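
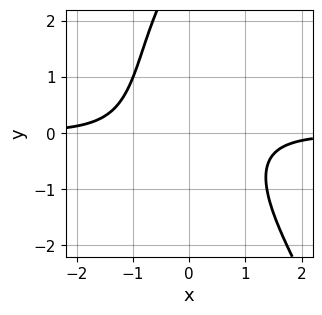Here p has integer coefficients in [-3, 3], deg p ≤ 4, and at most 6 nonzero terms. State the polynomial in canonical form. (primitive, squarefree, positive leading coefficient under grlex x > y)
(a) Degree: no degree-3 curve has this shape, so deg p = 4.
(b) Against the integer gridlines: no y-intercept at any integer in the box; the curve avoids every integer x-axis point in the box.
(c) Putting this together gives p.

2*x^3*y + x^2*y^2 + x*y^2 + 2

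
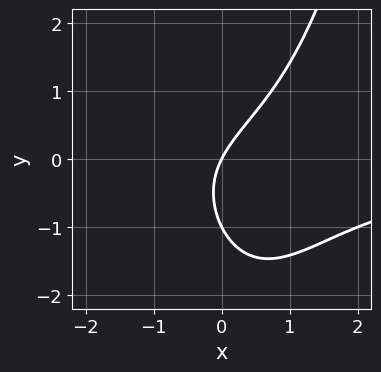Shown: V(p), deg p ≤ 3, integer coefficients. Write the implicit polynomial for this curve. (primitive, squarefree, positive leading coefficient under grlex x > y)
x^2*y - y^2 + 2*x - y

(a) deg p = 3.
(b) Checking where it meets the axes: it meets the x-axis at x = 0 (among the integer gridlines); the y-axis gridline crossings are at y ∈ {-1, 0}.
(c) Together with the visible shape, these determine p as stated.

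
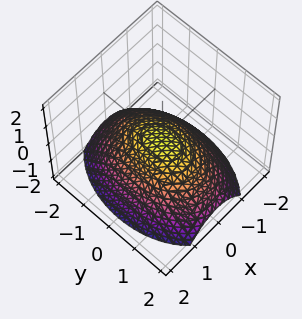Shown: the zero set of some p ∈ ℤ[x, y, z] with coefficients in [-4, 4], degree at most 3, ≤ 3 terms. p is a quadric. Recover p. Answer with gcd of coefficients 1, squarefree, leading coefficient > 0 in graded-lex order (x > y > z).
Degree: a paraboloid; a quadric, so deg p = 2.
Symmetries: mirror symmetry y ↦ −y ⇒ only even powers of y; it's symmetric under x → −x, forcing even powers of x.
From the axis intercepts and sections: one y-axis crossing is at y = 0; it crosses the x-axis at the gridline x = 0.
The integer polynomial consistent with all of this is the stated p.

2*x^2 + y^2 + 3*z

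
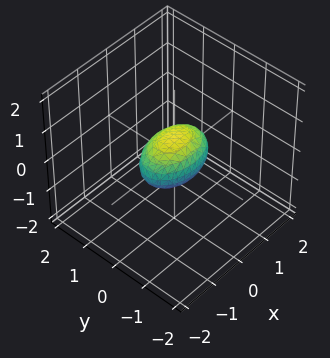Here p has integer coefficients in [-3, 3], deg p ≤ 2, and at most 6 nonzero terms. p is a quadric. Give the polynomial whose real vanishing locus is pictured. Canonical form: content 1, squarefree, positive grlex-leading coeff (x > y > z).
x^2 + 2*y^2 + 2*z^2 - 1

Degree: bounded and convex; a quadric, so deg p = 2.
Symmetries: it's symmetric under x → −x, forcing even powers of x; mirror symmetry z ↦ −z ⇒ only even powers of z; it's symmetric under y → −y, forcing even powers of y.
From the axis intercepts and sections: among the integer gridlines, it crosses the x-axis at x ∈ {-1, 1}.
Putting this together gives p.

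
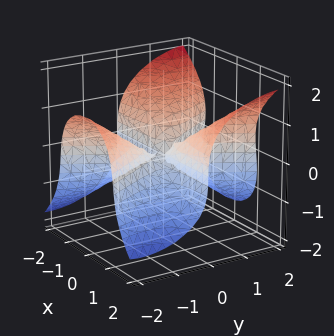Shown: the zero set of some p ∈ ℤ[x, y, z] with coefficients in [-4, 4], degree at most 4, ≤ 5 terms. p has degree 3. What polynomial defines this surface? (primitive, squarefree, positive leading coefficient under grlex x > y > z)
1. deg p = 3. No degree-2 surface has this shape.
2. Reading off the gridlines: one y-axis crossing is at y = 0; every point of the x-axis in the box is on the surface.
3. Solving for integer coefficients yields p as stated.

3*x^2*y - y^3 - 3*z^3 + y*z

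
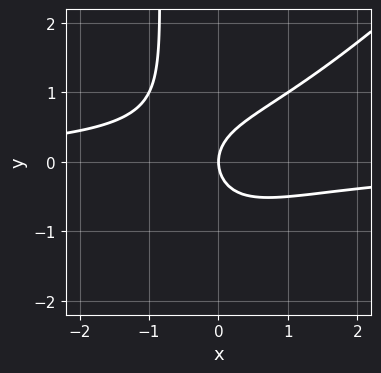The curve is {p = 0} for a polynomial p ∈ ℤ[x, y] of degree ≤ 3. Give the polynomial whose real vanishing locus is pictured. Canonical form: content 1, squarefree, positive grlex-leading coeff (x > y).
Degree: the shape is more complex than any degree-2 curve, so deg p = 3.
Against the integer gridlines: it crosses the x-axis at the gridline x = 0; it meets the y-axis at y = 0 (among the integer gridlines).
Assembling these constraints gives the stated polynomial.

x^2*y - x*y^2 - y^2 + x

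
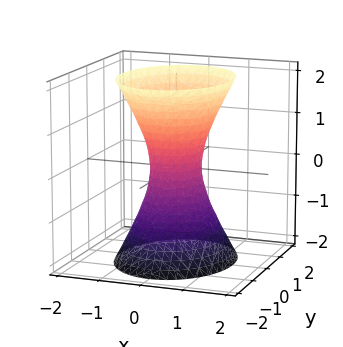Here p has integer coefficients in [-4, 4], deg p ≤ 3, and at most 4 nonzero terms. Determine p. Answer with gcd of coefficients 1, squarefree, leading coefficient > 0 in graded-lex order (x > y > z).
Degree: one connected sheet with a waist; a quadric, so deg p = 2.
Symmetries: mirror symmetry x ↦ −x ⇒ only even powers of x; mirror symmetry y ↦ −y ⇒ only even powers of y; the z ↦ −z reflection is a symmetry, so z appears only in even powers.
Reading off the gridlines: it misses every integer gridline on the z-axis.
Assembling these constraints gives the stated polynomial.

3*x^2 + 2*y^2 - z^2 - 1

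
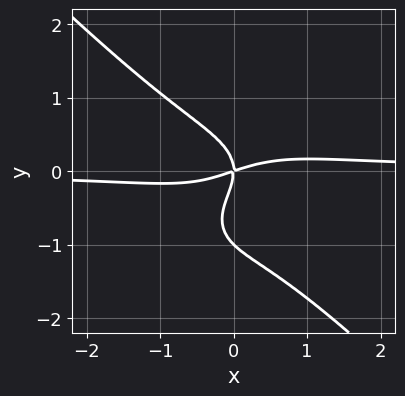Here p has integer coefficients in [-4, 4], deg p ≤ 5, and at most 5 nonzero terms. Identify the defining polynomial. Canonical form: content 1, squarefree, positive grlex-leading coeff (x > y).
3*x^3*y + 3*y^4 + 3*y^3 - x^2 + 3*x*y

(a) deg p = 4. A generic line meets the curve in up to 4 points.
(b) From the axis intercepts and sections: one x-axis crossing is at x = 0; the y-axis gridline crossings are at y ∈ {-1, 0}.
(c) Assembling these constraints gives the stated polynomial.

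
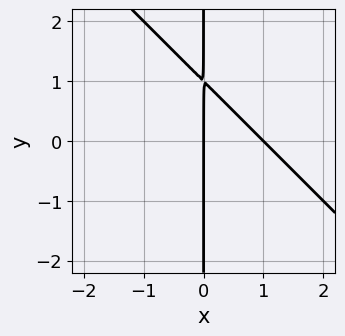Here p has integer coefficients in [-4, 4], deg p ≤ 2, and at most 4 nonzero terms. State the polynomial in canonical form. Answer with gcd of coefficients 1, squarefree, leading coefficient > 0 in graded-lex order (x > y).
1. Degree: the shape is more complex than any degree-1 curve, so deg p = 2.
2. Against the integer gridlines: every point of the y-axis in the box is on the curve; among the integer gridlines, it crosses the x-axis at x ∈ {0, 1}.
3. The integer polynomial consistent with all of this is the stated p.

x^2 + x*y - x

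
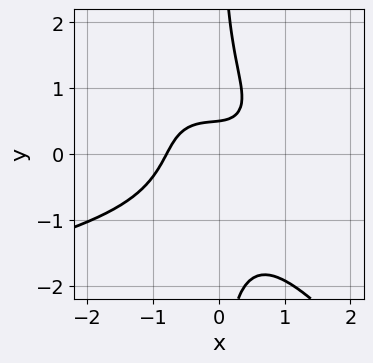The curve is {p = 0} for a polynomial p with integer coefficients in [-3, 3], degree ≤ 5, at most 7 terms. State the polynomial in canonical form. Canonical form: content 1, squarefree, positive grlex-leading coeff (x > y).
1. The degree is 4 — a generic line meets the curve in up to 4 points.
2. Matching integer coefficients to the picture gives p.

2*x^2*y^2 + 2*x*y^3 + 2*x^3 - 2*y + 1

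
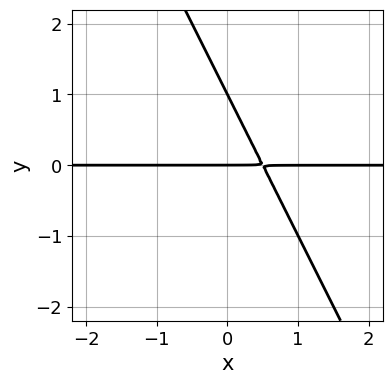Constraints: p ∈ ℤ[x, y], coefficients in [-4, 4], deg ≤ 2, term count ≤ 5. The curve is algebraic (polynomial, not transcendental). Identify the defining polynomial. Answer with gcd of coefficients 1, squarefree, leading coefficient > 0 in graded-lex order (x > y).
1. Degree: no degree-1 curve has this shape, so deg p = 2.
2. Checking where it meets the axes: every point of the x-axis in the box is on the curve; among the integer gridlines, it crosses the y-axis at y ∈ {0, 1}.
3. Assembling these constraints gives the stated polynomial.

2*x*y + y^2 - y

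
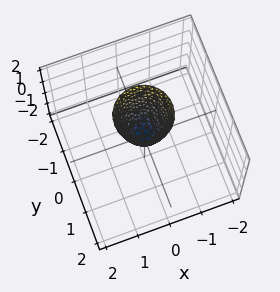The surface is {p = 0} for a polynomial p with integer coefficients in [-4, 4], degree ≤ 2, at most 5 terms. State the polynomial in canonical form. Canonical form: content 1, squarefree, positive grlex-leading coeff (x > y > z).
3*x^2 + 3*y^2 - z

deg p = 2.
By symmetry, the surface is invariant under rotation about z: p = q(x² + y², z).
From the visible intercepts: a circular section at z = 1 has radius between 0 and 1; one y-axis crossing is at y = 0; it meets the z-axis at z = 0 (among the integer gridlines).
Assembling these constraints gives the stated polynomial.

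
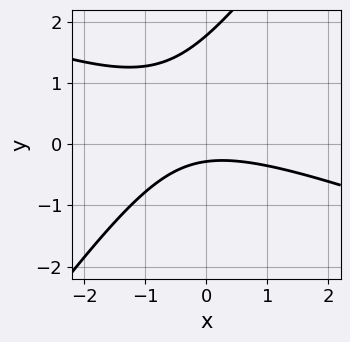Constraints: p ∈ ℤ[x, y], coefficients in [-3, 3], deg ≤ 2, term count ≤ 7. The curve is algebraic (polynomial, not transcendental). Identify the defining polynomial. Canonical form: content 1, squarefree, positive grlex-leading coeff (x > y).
x^2 + 2*x*y - 2*y^2 + 3*y + 1

deg p = 2. A generic line meets the curve in up to 2 points.
Reading off the gridlines: it misses every integer gridline on the x-axis.
Putting this together gives p.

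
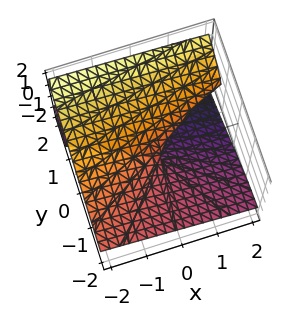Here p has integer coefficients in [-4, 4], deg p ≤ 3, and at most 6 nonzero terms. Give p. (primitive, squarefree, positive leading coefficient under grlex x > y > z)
(a) The degree is 3 — a generic line meets the surface in up to 3 points.
(b) Checking where it meets the axes: every point of the y-axis in the box is on the surface; it crosses the x-axis at the gridline x = 0.
(c) These observations pin down the coefficients.

2*z^3 - 3*y*z + x - z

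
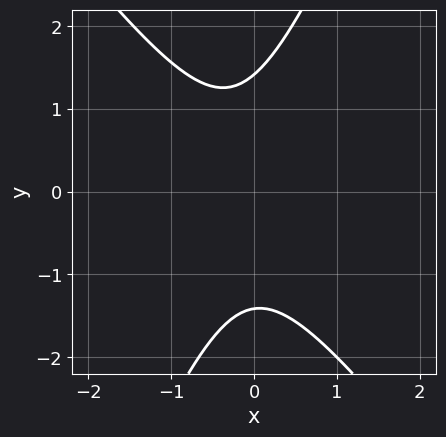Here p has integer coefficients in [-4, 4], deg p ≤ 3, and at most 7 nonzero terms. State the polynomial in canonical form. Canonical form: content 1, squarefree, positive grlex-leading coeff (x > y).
3*x^2 + x*y - y^2 + x + 2

1. The degree is 2 — no degree-1 curve has this shape.
2. From the visible intercepts: the curve avoids every integer x-axis point in the box.
3. Matching integer coefficients to the picture gives p.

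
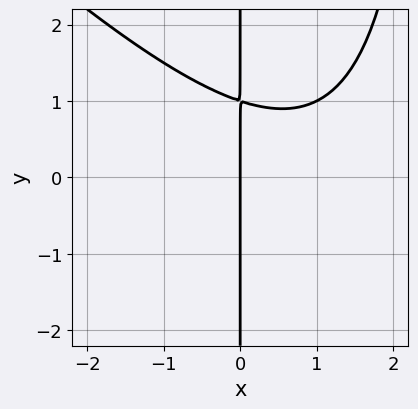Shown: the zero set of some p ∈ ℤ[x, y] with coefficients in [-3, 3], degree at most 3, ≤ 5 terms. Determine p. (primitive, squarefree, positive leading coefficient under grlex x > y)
x^3 + x^2*y - 2*x^2 - 3*x*y + 3*x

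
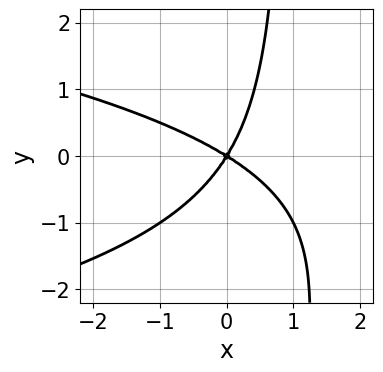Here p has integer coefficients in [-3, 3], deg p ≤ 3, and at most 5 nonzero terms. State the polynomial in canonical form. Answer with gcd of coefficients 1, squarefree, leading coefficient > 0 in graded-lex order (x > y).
1. Degree: a generic line meets the curve in up to 3 points, so deg p = 3.
2. Against the integer gridlines: one x-axis crossing is at x = 0; it crosses the y-axis at the gridline y = 0.
3. Assembling these constraints gives the stated polynomial.

x*y^2 + x^2 + x*y - y^2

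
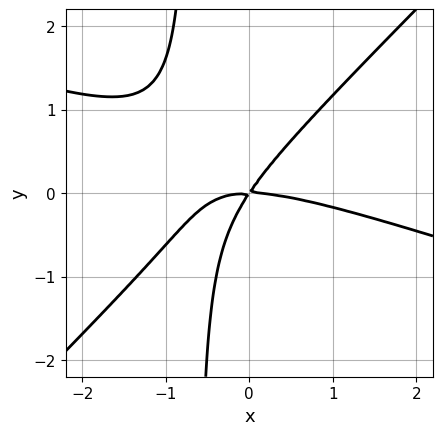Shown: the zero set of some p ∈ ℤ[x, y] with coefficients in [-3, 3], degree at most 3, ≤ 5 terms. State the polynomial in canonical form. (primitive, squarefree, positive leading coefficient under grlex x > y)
x^3 + 2*x^2*y - 3*x*y^2 + 3*x*y - 2*y^2

The degree is 3 — a generic line meets the curve in up to 3 points.
From the axis intercepts and sections: it crosses the y-axis at the gridline y = 0; one x-axis crossing is at x = 0.
Assembling these constraints gives the stated polynomial.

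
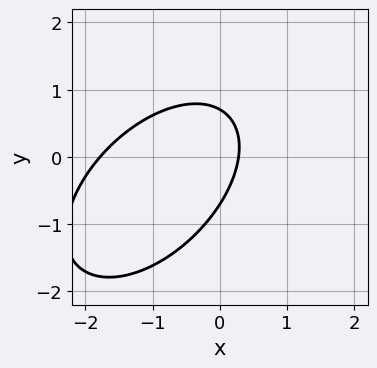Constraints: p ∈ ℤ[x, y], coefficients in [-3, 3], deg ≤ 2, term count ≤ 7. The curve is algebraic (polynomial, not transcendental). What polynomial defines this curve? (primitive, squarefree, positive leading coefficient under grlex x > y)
The degree is 2 — no degree-1 curve has this shape.
Putting this together gives p.

2*x^2 - 2*x*y + 2*y^2 + 3*x - 1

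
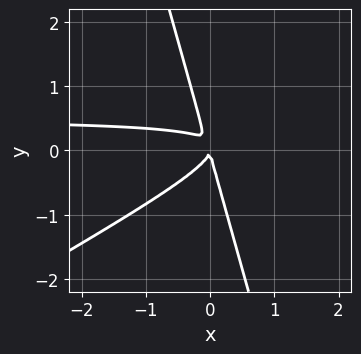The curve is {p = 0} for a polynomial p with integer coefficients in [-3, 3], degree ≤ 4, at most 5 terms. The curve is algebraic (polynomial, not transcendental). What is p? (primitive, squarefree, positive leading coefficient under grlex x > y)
(a) The degree is 3 — no degree-2 curve has this shape.
(b) Reading off the gridlines: one y-axis crossing is at y = 0; it crosses the x-axis at the gridline x = 0.
(c) Fitting integer coefficients to these (and the overall shape) gives p.

2*x^2*y - 3*x*y^2 - y^3 - x^2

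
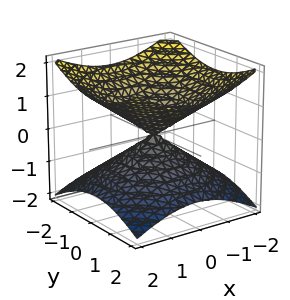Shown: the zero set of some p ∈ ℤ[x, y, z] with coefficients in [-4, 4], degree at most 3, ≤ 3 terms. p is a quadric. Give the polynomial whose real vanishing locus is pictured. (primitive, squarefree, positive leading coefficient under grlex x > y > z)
x^2 + y^2 - 2*z^2

The degree is 2 — a double cone through the origin; a quadric.
Symmetries: it's symmetric under z → −z, forcing even powers of z; rotational symmetry about the z-axis ⇒ p depends on x, y only through x² + y².
From the visible intercepts: one x-axis crossing is at x = 0; a circular section at z = -1 has radius between 1 and 2; it meets the y-axis at y = 0 (among the integer gridlines).
These observations pin down the coefficients.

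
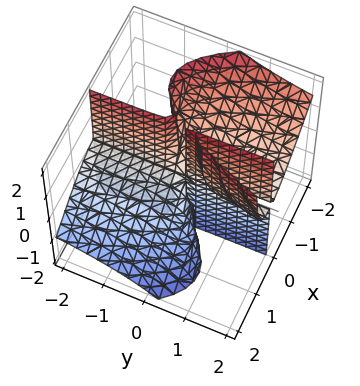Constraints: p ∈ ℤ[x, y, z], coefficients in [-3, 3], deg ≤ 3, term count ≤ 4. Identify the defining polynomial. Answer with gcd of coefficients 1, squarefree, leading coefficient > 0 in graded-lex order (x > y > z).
3*x^3 + 3*x^2*z - 2*x*y*z

1. The picture has 2 separate pieces. They look like related sheets of one shape, so recover p as a whole.
2. deg p = 3. The shape is more complex than any degree-2 surface.
3. Observable constraints: it crosses the x-axis at the gridline x = 0; every point of the y-axis in the box is on the surface; the visible z-axis segment lies entirely on the surface.
4. Assembling these constraints gives the stated polynomial.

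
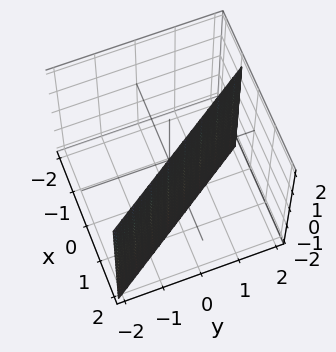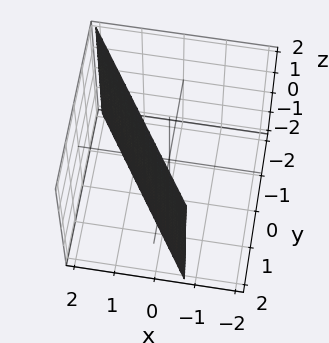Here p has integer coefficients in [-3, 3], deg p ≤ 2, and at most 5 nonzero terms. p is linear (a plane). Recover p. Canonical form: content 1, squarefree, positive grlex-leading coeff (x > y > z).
3*x + 2*y - 2

The degree is 1 — every cross-section is a straight line — this is a plane.
Observable constraints: the surface avoids every integer z-axis point in the box; it meets the y-axis at y = 1 (among the integer gridlines).
Assembling these constraints gives the stated polynomial.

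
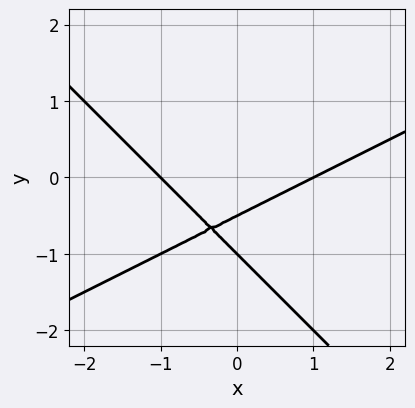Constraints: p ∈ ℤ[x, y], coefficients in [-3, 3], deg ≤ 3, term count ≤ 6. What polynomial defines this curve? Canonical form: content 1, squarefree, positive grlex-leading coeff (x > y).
1. deg p = 2. A generic line meets the curve in up to 2 points.
2. From the axis intercepts and sections: it meets the y-axis at y = -1 (among the integer gridlines); the x-axis gridline crossings are at x ∈ {-1, 1}.
3. Assembling these constraints gives the stated polynomial.

x^2 - x*y - 2*y^2 - 3*y - 1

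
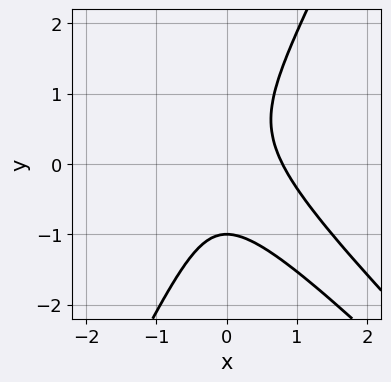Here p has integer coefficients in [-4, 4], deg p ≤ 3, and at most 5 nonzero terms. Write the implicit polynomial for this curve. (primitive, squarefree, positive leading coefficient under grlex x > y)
1. Degree: a generic line meets the curve in up to 3 points, so deg p = 3.
2. Observable constraints: one y-axis crossing is at y = -1.
3. Solving for integer coefficients yields p as stated.

2*x^3 + 3*x^2*y - y^3 - 1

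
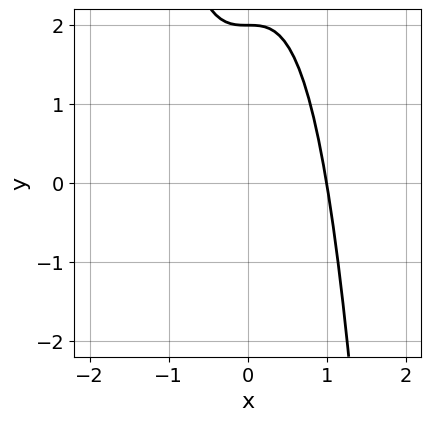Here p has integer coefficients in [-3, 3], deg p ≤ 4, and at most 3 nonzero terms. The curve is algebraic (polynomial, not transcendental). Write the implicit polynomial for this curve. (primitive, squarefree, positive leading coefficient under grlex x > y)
2*x^3 + y - 2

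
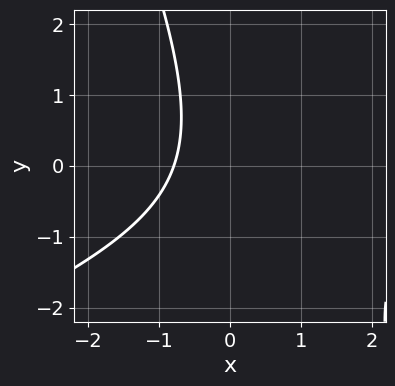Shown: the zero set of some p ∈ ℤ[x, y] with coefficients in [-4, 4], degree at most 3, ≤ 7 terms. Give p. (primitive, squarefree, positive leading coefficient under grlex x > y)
x^2 - 2*x*y - y^2 - 3*x - 3

(a) Degree: a generic line meets the curve in up to 2 points, so deg p = 2.
(b) Checking where it meets the axes: it misses every integer gridline on the y-axis.
(c) Putting this together gives p.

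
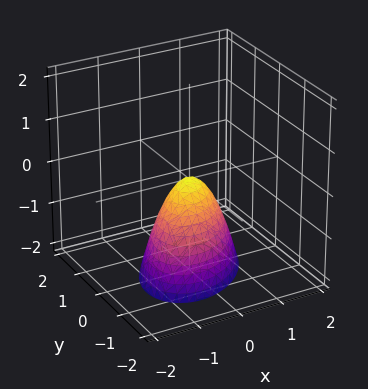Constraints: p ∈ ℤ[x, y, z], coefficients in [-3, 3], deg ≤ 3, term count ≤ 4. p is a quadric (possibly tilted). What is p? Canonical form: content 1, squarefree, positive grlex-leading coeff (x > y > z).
First, the degree is 2 — the shape is more complex than any degree-1 surface.
Then, observable constraints: one x-axis crossing is at x = 0; it crosses the y-axis at the gridline y = 0; one z-axis crossing is at z = 0.
Finally, fitting integer coefficients to these (and the overall shape) gives p.

3*x^2 - 2*x*y + 3*y^2 + 2*z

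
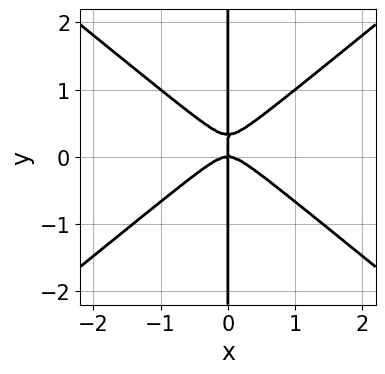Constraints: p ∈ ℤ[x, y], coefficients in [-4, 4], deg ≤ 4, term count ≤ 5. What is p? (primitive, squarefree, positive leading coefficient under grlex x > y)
The degree is 3 — the shape is more complex than any degree-2 curve.
Checking where it meets the axes: every point of the y-axis in the box is on the curve; one x-axis crossing is at x = 0.
Solving for integer coefficients yields p as stated.

2*x^3 - 3*x*y^2 + x*y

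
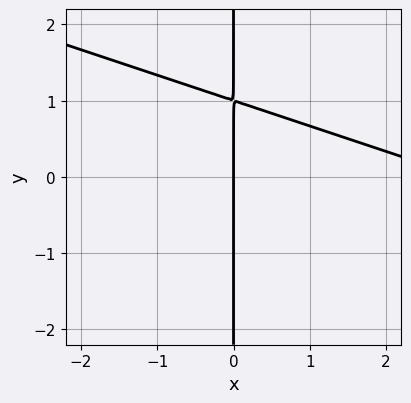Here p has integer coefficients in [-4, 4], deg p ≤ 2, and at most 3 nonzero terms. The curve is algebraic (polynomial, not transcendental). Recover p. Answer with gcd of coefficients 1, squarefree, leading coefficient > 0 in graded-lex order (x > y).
deg p = 2. No degree-1 curve has this shape.
Reading off the gridlines: every point of the y-axis in the box is on the curve; it crosses the x-axis at the gridline x = 0.
Fitting integer coefficients to these (and the overall shape) gives p.

x^2 + 3*x*y - 3*x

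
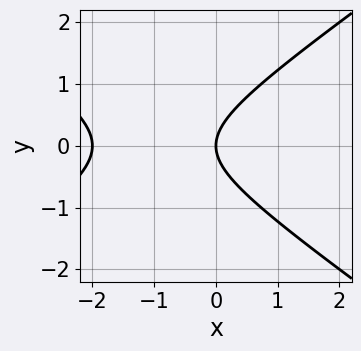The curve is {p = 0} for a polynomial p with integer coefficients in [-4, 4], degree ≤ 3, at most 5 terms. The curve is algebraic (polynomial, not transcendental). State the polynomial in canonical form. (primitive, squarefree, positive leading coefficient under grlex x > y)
x^2 - 2*y^2 + 2*x

Degree: a generic line meets the curve in up to 2 points, so deg p = 2.
Symmetries: mirror symmetry y ↦ −y ⇒ only even powers of y.
From the visible intercepts: one y-axis crossing is at y = 0; the x-axis gridline crossings are at x ∈ {-2, 0}.
Putting this together gives p.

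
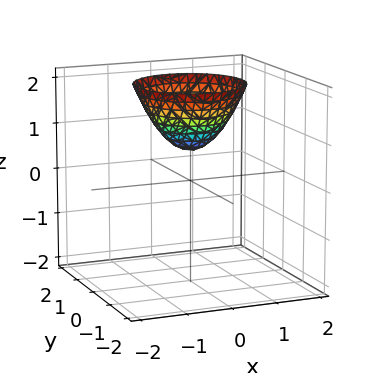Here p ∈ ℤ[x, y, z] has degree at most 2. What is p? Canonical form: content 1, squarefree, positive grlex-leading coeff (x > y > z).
(a) deg p = 2. The shape is more complex than any degree-1 surface.
(b) Symmetries: every cross-section ⟂ z is a circle, so x, y appear only via x² + y².
(c) From the axis intercepts and sections: the surface avoids every integer x-axis point in the box; it misses every integer gridline on the y-axis; a circular section at z = 1 has radius between 0 and 1.
(d) Assembling these constraints gives the stated polynomial.

3*x^2 + 3*y^2 - 3*z + 2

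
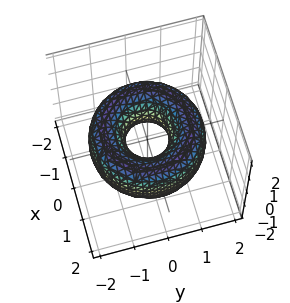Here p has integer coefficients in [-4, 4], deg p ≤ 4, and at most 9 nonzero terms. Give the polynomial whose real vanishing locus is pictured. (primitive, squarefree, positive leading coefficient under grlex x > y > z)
x^4 + 2*x^2*y^2 + y^4 - 3*x^2 - 3*y^2 + 2*z^2 + 1

(a) deg p = 4. A generic line meets the surface in up to 4 points.
(b) Symmetry: every cross-section ⟂ z is a circle, so x, y appear only via x² + y².
(c) Against the integer gridlines: a circular section at z = 0 has radius between 0 and 1; the surface avoids every integer z-axis point in the box.
(d) Assembling these constraints gives the stated polynomial.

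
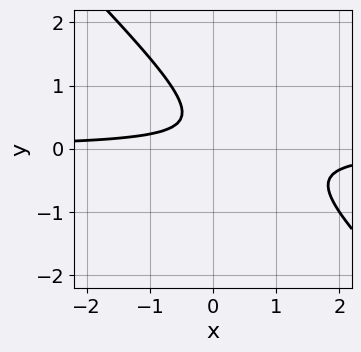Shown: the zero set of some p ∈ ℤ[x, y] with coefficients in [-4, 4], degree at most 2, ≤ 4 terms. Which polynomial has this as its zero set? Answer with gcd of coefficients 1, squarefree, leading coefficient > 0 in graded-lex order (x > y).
3*x*y + 3*y^2 - 2*y + 1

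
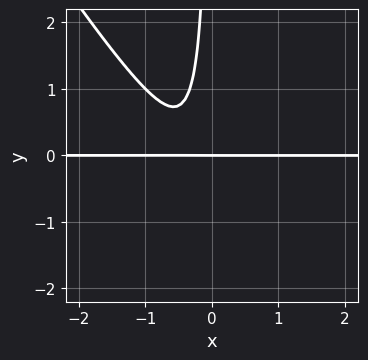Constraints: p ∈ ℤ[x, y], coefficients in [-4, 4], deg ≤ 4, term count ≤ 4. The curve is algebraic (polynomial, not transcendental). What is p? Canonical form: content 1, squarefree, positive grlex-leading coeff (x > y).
First, deg p = 3. No degree-2 curve has this shape.
Next, from the visible intercepts: the visible x-axis segment lies entirely on the curve; it meets the y-axis at y = 0 (among the integer gridlines).
Finally, the integer polynomial consistent with all of this is the stated p.

3*x^2*y + 2*x*y^2 + 2*x*y + y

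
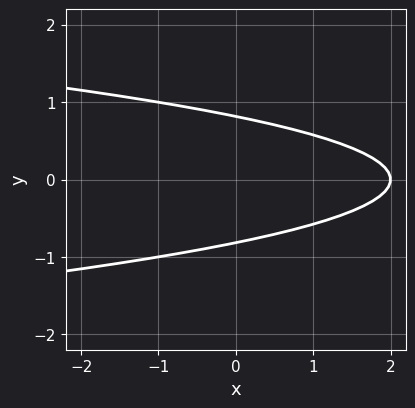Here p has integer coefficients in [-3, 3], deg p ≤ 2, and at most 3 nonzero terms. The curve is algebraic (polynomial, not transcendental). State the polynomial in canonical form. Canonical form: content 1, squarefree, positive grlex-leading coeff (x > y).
deg p = 2.
Symmetries: the y ↦ −y reflection is a symmetry, so y appears only in even powers.
From the visible intercepts: it crosses the x-axis at the gridline x = 2.
Assembling these constraints gives the stated polynomial.

3*y^2 + x - 2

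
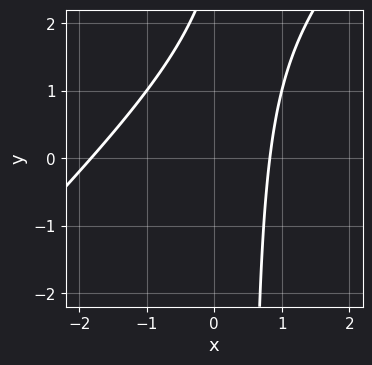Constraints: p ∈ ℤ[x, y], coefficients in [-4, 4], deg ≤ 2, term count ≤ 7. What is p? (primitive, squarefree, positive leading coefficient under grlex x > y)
2*x^2 - 2*x*y + 2*x + y - 3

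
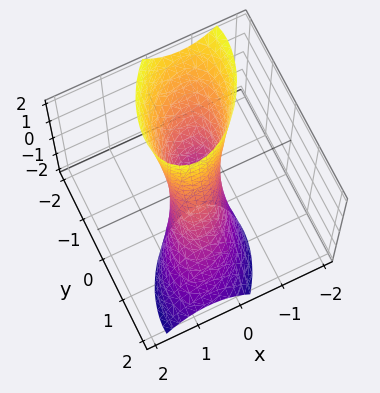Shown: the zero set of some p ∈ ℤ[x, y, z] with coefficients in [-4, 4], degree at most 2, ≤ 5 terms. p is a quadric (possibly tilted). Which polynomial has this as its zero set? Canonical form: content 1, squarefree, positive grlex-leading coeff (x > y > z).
3*x^2 - 2*x*y + 2*y^2 + 2*y*z - 1

First, degree: a generic line meets the surface in up to 2 points, so deg p = 2.
Next, from the axis intercepts and sections: the surface avoids every integer z-axis point in the box.
Finally, solving for integer coefficients yields p as stated.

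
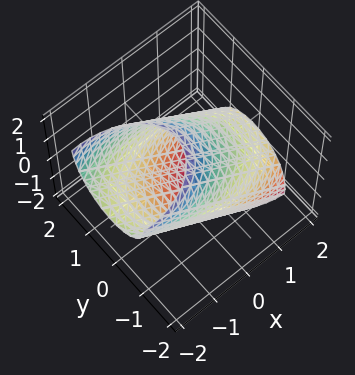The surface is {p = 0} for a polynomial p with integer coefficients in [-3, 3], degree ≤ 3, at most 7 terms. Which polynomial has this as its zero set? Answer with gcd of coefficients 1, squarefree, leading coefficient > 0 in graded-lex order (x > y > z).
x^2 + 2*x*z + 2*y^2 + z^2 - 3

1. The degree is 2 — no degree-1 surface has this shape.
2. Solving for integer coefficients yields p as stated.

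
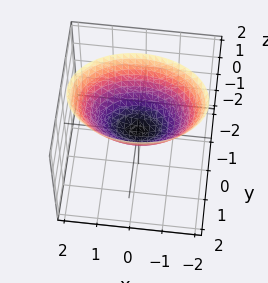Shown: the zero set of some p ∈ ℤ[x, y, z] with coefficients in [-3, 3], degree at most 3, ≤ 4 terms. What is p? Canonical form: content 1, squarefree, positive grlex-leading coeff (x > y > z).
(a) Degree: a single bowl opening along one axis; a quadric, so deg p = 2.
(b) Symmetries: mirror symmetry x ↦ −x ⇒ only even powers of x; the y ↦ −y reflection is a symmetry, so y appears only in even powers.
(c) Checking where it meets the axes: one y-axis crossing is at y = 0; it meets the x-axis at x = 0 (among the integer gridlines).
(d) The integer polynomial consistent with all of this is the stated p.

x^2 + 2*y^2 - 2*z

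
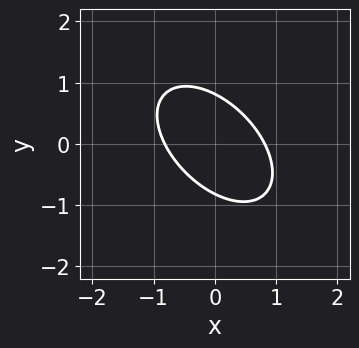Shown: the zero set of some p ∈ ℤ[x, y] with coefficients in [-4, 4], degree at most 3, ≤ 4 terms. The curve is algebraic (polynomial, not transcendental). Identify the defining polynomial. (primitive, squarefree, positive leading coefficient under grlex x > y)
3*x^2 + 3*x*y + 3*y^2 - 2

Degree: a generic line meets the curve in up to 2 points, so deg p = 2.
The integer polynomial consistent with all of this is the stated p.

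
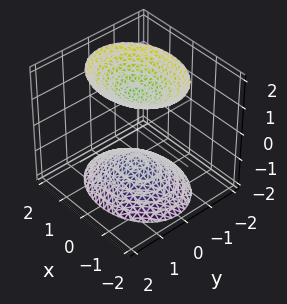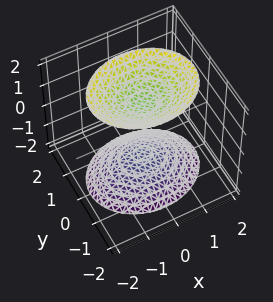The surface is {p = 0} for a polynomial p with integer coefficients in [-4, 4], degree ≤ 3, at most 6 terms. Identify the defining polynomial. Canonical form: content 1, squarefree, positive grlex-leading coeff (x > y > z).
2*x^2 + 3*y^2 - 2*z^2 + 3

1. The picture has 2 separate pieces.
2. Degree: two sheets facing apart; a quadric, so deg p = 2.
3. Symmetries: mirror symmetry z ↦ −z ⇒ only even powers of z; mirror symmetry x ↦ −x ⇒ only even powers of x; it's symmetric under y → −y, forcing even powers of y.
4. From the axis intercepts and sections: no y-intercept at any integer in the box; it misses every integer gridline on the x-axis.
5. Fitting integer coefficients to these (and the overall shape) gives p.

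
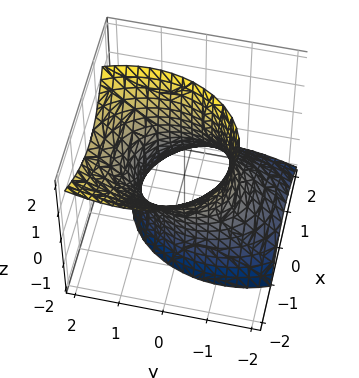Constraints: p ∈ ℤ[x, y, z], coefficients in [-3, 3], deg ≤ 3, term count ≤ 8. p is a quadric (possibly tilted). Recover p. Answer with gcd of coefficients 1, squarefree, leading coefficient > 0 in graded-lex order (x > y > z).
3*x^2 + 2*x*z + 2*y^2 - 2*y*z - z^2 - 3

1. The degree is 2 — no degree-1 surface has this shape.
2. Observable constraints: it misses every integer gridline on the z-axis; among the integer gridlines, it crosses the x-axis at x ∈ {-1, 1}.
3. The integer polynomial consistent with all of this is the stated p.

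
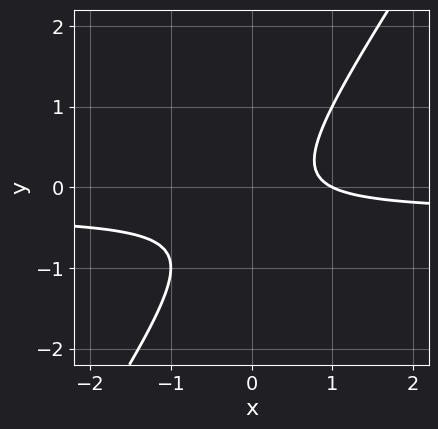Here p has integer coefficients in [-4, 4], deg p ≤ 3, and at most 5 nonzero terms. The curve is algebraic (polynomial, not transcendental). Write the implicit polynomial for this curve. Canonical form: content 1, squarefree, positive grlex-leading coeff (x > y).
(a) deg p = 2. A generic line meets the curve in up to 2 points.
(b) Reading off the gridlines: it crosses the x-axis at the gridline x = 1; no y-intercept at any integer in the box.
(c) The integer polynomial consistent with all of this is the stated p.

3*x*y - 2*y^2 + x - y - 1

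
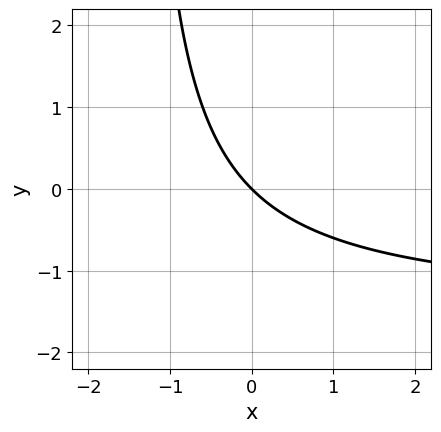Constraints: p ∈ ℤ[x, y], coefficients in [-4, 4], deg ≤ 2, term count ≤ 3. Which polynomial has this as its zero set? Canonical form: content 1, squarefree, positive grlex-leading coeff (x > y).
2*x*y + 3*x + 3*y

First, the degree is 2 — the shape is more complex than any degree-1 curve.
Then, from the visible intercepts: one y-axis crossing is at y = 0; it meets the x-axis at x = 0 (among the integer gridlines).
Finally, putting this together gives p.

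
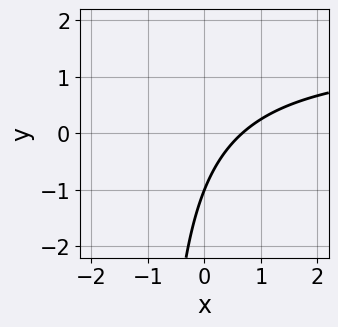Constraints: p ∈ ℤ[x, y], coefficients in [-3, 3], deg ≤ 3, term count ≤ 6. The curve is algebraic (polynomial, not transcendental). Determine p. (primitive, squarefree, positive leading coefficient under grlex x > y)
2*x*y - 3*x + 2*y + 2

First, degree: the shape is more complex than any degree-1 curve, so deg p = 2.
Then, from the axis intercepts and sections: it meets the y-axis at y = -1 (among the integer gridlines).
Finally, the integer polynomial consistent with all of this is the stated p.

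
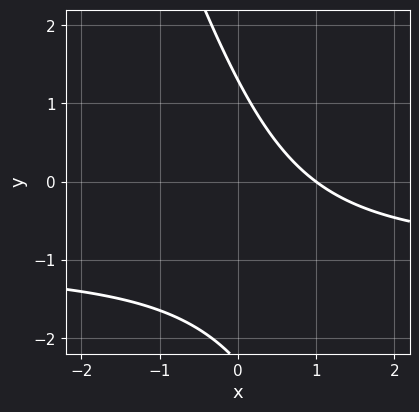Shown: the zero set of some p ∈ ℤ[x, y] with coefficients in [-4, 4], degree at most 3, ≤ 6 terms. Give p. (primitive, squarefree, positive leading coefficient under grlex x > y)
First, degree: a generic line meets the curve in up to 2 points, so deg p = 2.
Next, observable constraints: it crosses the x-axis at the gridline x = 1.
Finally, these observations pin down the coefficients.

3*x*y + y^2 + 3*x + y - 3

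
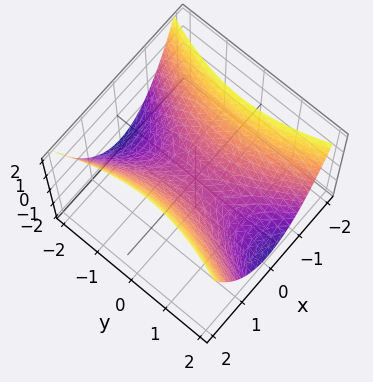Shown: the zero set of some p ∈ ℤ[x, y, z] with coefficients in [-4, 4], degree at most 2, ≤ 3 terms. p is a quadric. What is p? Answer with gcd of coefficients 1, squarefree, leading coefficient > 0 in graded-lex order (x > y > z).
(a) deg p = 2.
(b) Symmetries: it's symmetric under x → −x, forcing even powers of x; the y ↦ −y reflection is a symmetry, so y appears only in even powers.
(c) Reading off the gridlines: one x-axis crossing is at x = 0; it crosses the y-axis at the gridline y = 0.
(d) Matching integer coefficients to the picture gives p.

3*x^2 - y^2 - 3*z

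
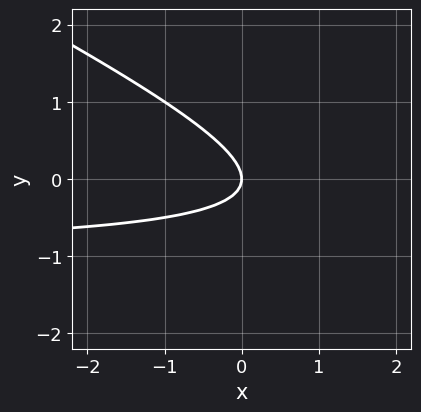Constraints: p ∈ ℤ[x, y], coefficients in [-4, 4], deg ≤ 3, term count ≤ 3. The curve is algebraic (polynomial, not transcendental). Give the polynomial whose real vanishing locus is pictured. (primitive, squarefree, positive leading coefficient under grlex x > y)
x*y + 2*y^2 + x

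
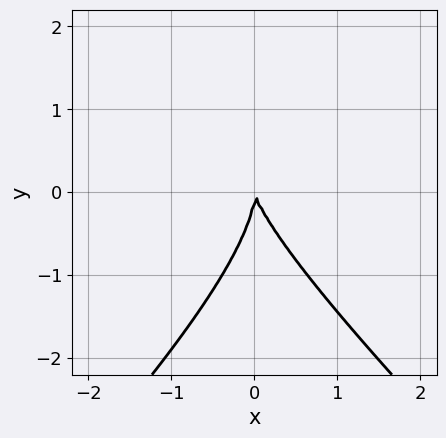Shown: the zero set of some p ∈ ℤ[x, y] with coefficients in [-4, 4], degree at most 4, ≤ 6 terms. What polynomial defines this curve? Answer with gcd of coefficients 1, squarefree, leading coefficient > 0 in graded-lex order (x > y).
Degree: the shape is more complex than any degree-2 curve, so deg p = 3.
Checking where it meets the axes: it meets the x-axis at x = 0 (among the integer gridlines); it meets the y-axis at y = 0 (among the integer gridlines).
Fitting integer coefficients to these (and the overall shape) gives p.

x^2*y - y^3 - 3*x^2 - x*y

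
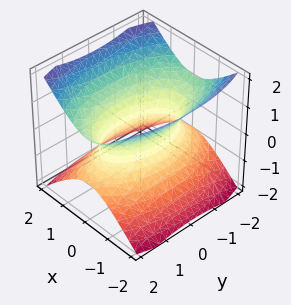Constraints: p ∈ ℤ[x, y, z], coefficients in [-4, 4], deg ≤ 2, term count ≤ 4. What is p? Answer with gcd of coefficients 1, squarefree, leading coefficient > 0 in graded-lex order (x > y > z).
3*x^2 + y^2 - 3*z^2 - 2

(a) Degree: an hourglass — one-sheet hyperboloid; a quadric, so deg p = 2.
(b) Symmetries: mirror symmetry z ↦ −z ⇒ only even powers of z; the x ↦ −x reflection is a symmetry, so x appears only in even powers; it's symmetric under y → −y, forcing even powers of y.
(c) From the visible intercepts: the surface avoids every integer z-axis point in the box.
(d) Solving for integer coefficients yields p as stated.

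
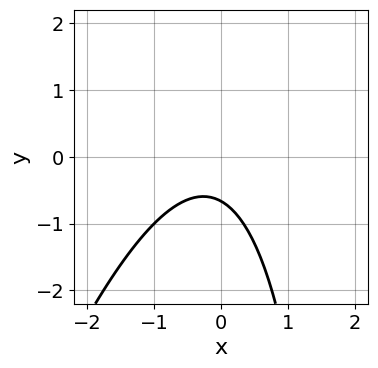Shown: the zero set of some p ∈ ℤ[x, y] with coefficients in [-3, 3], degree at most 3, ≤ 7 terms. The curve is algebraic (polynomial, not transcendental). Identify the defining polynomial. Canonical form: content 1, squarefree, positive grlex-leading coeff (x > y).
First, deg p = 2. The shape is more complex than any degree-1 curve.
Then, checking where it meets the axes: no x-intercept at any integer in the box.
Finally, these observations pin down the coefficients.

3*x^2 - x*y + x + 3*y + 2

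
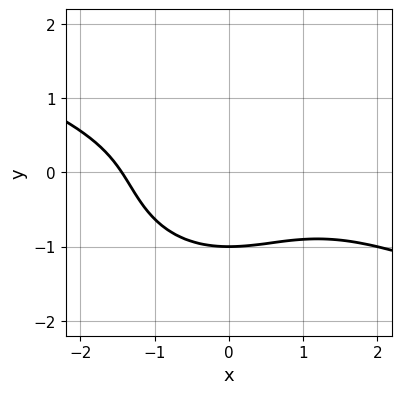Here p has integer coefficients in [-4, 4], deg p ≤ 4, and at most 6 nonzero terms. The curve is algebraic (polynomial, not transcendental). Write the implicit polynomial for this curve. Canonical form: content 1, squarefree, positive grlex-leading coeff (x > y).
1. Degree: the shape is more complex than any degree-2 curve, so deg p = 3.
2. From the visible intercepts: one y-axis crossing is at y = -1.
3. Putting this together gives p.

x^3 + 2*x^2*y + 3*y^3 + 3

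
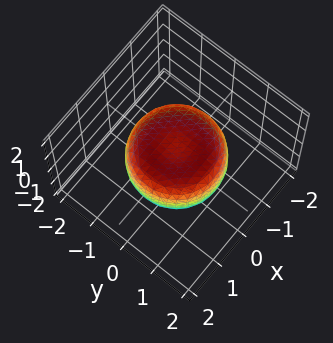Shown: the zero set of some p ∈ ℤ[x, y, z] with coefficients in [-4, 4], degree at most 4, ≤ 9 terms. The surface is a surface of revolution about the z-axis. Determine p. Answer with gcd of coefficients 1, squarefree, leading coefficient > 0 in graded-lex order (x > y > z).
2*x^4 + 4*x^2*y^2 + 2*y^4 - 2*x^2 - 2*y^2 + 3*z^2 - 2

(a) deg p = 4. The shape is more complex than any degree-3 surface.
(b) Symmetry: every cross-section ⟂ z is a circle, so x, y appear only via x² + y².
(c) Against the integer gridlines: a circular section at z = 0 has radius between 1 and 2.
(d) The integer polynomial consistent with all of this is the stated p.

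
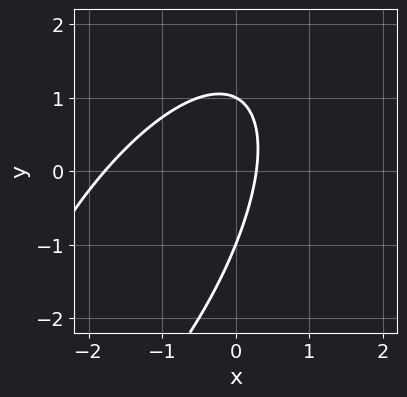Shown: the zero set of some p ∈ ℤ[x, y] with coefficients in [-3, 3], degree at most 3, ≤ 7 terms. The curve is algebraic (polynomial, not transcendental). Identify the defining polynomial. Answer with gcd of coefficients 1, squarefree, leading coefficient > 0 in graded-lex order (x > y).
2*x^2 - 2*x*y + y^2 + 3*x - 1

(a) Degree: a generic line meets the curve in up to 2 points, so deg p = 2.
(b) Checking where it meets the axes: among the integer gridlines, it crosses the y-axis at y ∈ {-1, 1}.
(c) The integer polynomial consistent with all of this is the stated p.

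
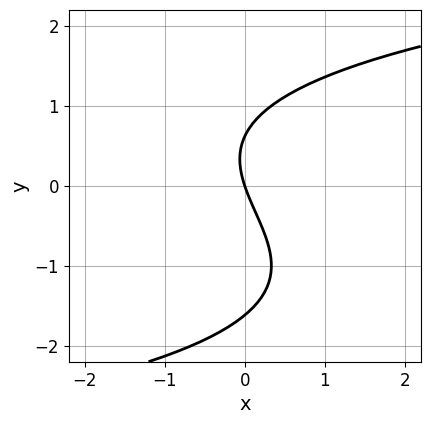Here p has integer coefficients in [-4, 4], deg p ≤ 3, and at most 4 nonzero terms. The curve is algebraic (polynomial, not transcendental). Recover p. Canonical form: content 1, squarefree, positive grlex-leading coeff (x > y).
(a) Degree: no degree-2 curve has this shape, so deg p = 3.
(b) From the visible intercepts: one y-axis crossing is at y = 0; one x-axis crossing is at x = 0.
(c) Together with the visible shape, these determine p as stated.

y^3 + y^2 - 3*x - y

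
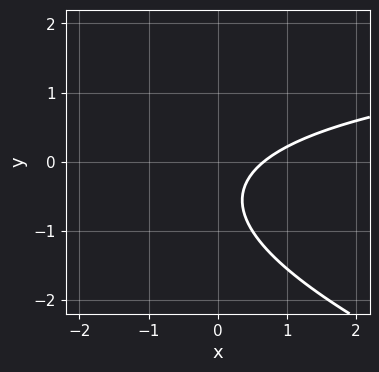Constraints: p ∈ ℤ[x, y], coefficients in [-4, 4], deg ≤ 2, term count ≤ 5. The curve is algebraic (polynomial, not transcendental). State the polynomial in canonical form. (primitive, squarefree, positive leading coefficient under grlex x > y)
x*y + 3*y^2 - 3*x + 3*y + 2

First, degree: the shape is more complex than any degree-1 curve, so deg p = 2.
Then, from the axis intercepts and sections: no y-intercept at any integer in the box.
Finally, putting this together gives p.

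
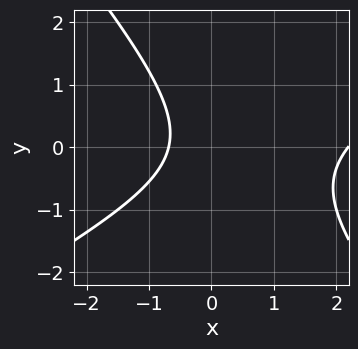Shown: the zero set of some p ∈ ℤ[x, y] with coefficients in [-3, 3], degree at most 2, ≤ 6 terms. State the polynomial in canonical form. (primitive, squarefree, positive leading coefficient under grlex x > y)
2*x^2 - 2*x*y - 3*y^2 - 3*x - 3

(a) deg p = 2. A generic line meets the curve in up to 2 points.
(b) Observable constraints: it misses every integer gridline on the y-axis.
(c) The integer polynomial consistent with all of this is the stated p.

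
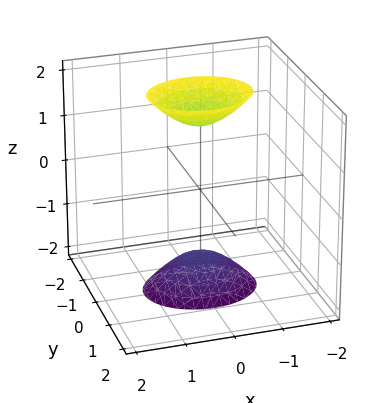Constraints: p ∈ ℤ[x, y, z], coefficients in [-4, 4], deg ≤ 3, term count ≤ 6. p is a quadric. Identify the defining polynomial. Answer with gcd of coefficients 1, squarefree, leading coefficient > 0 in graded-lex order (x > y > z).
2*x^2 + 3*y^2 - z^2 + 2

1. I count 2 distinct pieces. They look like related sheets of one shape, so recover p as a whole.
2. deg p = 2. Two sheets facing apart; a quadric.
3. Symmetries: the x ↦ −x reflection is a symmetry, so x appears only in even powers; it's symmetric under y → −y, forcing even powers of y; the z ↦ −z reflection is a symmetry, so z appears only in even powers.
4. Checking where it meets the axes: the surface avoids every integer y-axis point in the box; no x-intercept at any integer in the box.
5. Together with the visible shape, these determine p as stated.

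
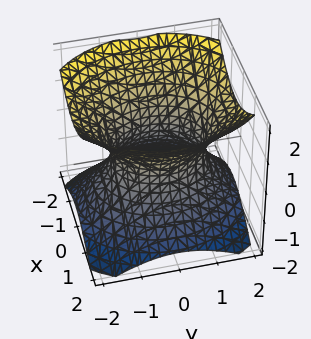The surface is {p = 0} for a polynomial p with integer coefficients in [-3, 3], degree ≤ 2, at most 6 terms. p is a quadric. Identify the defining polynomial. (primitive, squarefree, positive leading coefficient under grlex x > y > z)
3*x^2 + 2*y^2 - 3*z^2 - 3

The degree is 2 — one connected sheet with a waist; a quadric.
Symmetries: mirror symmetry y ↦ −y ⇒ only even powers of y; the z ↦ −z reflection is a symmetry, so z appears only in even powers; it's symmetric under x → −x, forcing even powers of x.
From the axis intercepts and sections: no z-intercept at any integer in the box; the x-axis gridline crossings are at x ∈ {-1, 1}.
Assembling these constraints gives the stated polynomial.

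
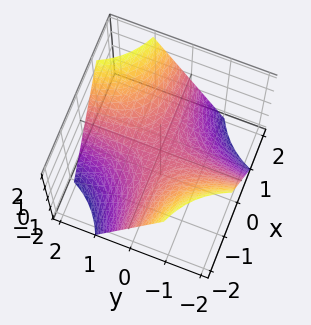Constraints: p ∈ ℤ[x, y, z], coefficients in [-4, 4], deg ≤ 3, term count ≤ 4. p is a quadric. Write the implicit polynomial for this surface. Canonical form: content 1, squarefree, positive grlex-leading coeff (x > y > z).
First, deg p = 2. A saddle surface; a quadric.
Then, from the visible intercepts: every point of the x-axis in the box is on the surface; every point of the y-axis in the box is on the surface; it meets the z-axis at z = 0 (among the integer gridlines).
Finally, these observations pin down the coefficients.

x*y - z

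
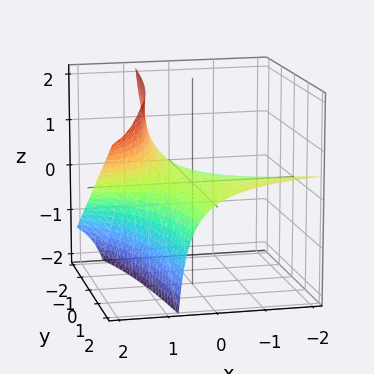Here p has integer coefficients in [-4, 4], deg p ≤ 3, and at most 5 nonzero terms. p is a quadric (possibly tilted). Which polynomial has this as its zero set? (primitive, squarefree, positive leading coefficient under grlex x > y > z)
(a) Degree: a generic line meets the surface in up to 2 points, so deg p = 2.
(b) Against the integer gridlines: it meets the z-axis at z = 0 (among the integer gridlines); the visible x-axis segment lies entirely on the surface; every point of the y-axis in the box is on the surface.
(c) The integer polynomial consistent with all of this is the stated p.

x*y - 3*x*z + 3*z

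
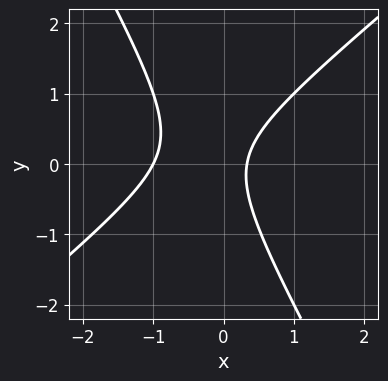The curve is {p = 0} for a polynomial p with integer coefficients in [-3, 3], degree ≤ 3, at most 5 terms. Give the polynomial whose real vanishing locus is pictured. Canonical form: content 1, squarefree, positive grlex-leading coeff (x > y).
First, the degree is 2 — a generic line meets the curve in up to 2 points.
Next, checking where it meets the axes: one x-axis crossing is at x = -1; the curve avoids every integer y-axis point in the box.
Finally, assembling these constraints gives the stated polynomial.

3*x^2 - 2*x*y - 2*y^2 + 2*x - 1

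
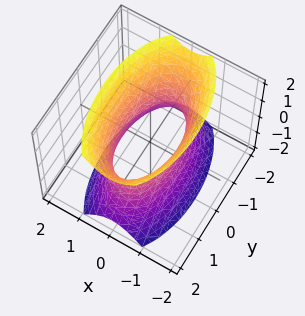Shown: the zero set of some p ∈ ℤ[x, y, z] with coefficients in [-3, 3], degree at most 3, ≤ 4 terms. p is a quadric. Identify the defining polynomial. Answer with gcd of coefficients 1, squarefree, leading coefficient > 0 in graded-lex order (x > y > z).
deg p = 2. One connected sheet with a waist; a quadric.
Symmetries: the x ↦ −x reflection is a symmetry, so x appears only in even powers; the y ↦ −y reflection is a symmetry, so y appears only in even powers; it's symmetric under z → −z, forcing even powers of z.
From the visible intercepts: the surface avoids every integer z-axis point in the box.
Assembling these constraints gives the stated polynomial.

3*x^2 + y^2 - z^2 - 2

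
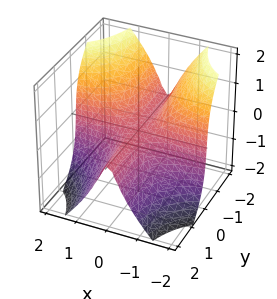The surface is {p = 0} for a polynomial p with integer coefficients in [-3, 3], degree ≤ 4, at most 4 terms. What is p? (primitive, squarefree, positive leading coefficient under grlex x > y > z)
(a) The degree is 3 — no degree-2 surface has this shape.
(b) Checking where it meets the axes: the visible x-axis segment lies entirely on the surface; every point of the y-axis in the box is on the surface.
(c) Solving for integer coefficients yields p as stated.

3*x^2*y + z^3 + z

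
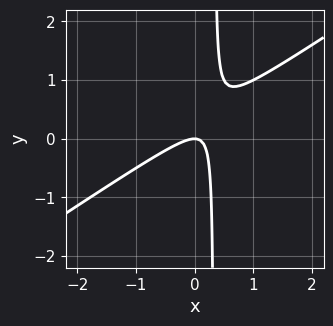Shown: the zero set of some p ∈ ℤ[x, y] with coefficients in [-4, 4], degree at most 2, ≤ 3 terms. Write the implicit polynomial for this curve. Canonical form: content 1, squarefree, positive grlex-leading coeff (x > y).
2*x^2 - 3*x*y + y

(a) The degree is 2 — no degree-1 curve has this shape.
(b) Reading off the gridlines: it meets the y-axis at y = 0 (among the integer gridlines); one x-axis crossing is at x = 0.
(c) Fitting integer coefficients to these (and the overall shape) gives p.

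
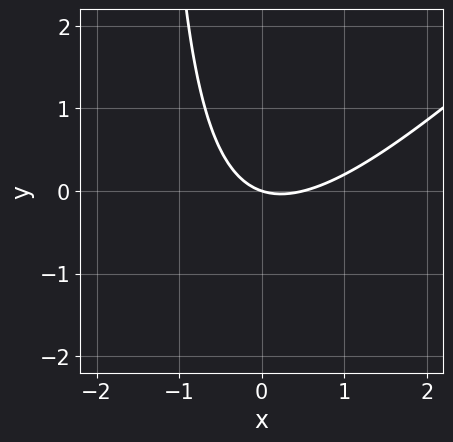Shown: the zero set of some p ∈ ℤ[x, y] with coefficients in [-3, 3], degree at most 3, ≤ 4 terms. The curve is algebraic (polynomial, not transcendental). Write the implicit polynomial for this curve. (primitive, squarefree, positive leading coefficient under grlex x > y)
2*x^2 - 2*x*y - x - 3*y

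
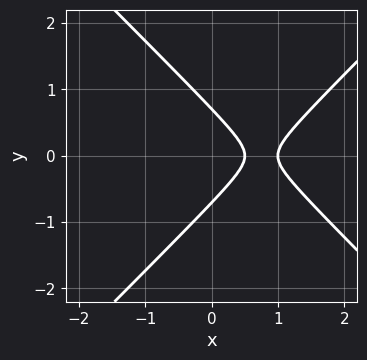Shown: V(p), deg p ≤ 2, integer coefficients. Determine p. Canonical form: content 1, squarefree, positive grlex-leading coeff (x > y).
2*x^2 - 2*y^2 - 3*x + 1

1. The degree is 2 — a generic line meets the curve in up to 2 points.
2. Symmetries: mirror symmetry y ↦ −y ⇒ only even powers of y.
3. Against the integer gridlines: it crosses the x-axis at the gridline x = 1.
4. Fitting integer coefficients to these (and the overall shape) gives p.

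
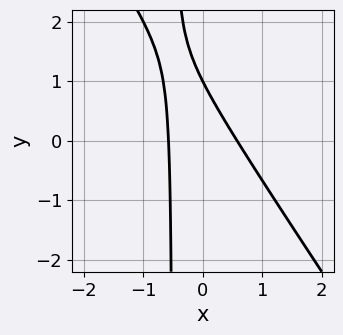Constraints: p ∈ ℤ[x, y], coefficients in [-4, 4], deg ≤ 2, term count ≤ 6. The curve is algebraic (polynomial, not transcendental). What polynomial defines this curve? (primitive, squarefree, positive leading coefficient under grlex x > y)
3*x^2 + 2*x*y + y - 1

First, deg p = 2.
Next, observable constraints: it crosses the y-axis at the gridline y = 1.
Finally, the integer polynomial consistent with all of this is the stated p.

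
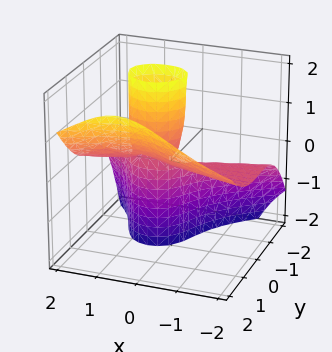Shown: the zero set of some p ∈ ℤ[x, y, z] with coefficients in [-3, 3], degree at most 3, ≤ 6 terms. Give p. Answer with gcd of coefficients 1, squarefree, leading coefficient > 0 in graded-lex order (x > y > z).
3*x^2*z - 3*y^3 + 2*y^2*z - 3*x*z + 3*y*z

1. Degree: no degree-2 surface has this shape, so deg p = 3.
2. From the visible intercepts: it meets the y-axis at y = 0 (among the integer gridlines); the visible x-axis segment lies entirely on the surface; every point of the z-axis in the box is on the surface.
3. Together with the visible shape, these determine p as stated.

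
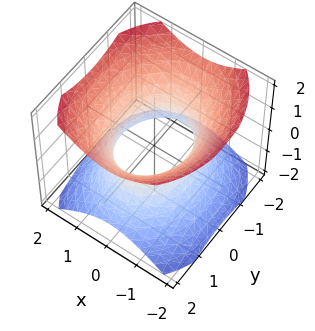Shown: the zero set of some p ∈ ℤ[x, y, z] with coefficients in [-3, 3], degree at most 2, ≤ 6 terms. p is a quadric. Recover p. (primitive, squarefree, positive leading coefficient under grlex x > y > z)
3*x^2 + 2*y^2 - 3*z^2 - 3

The degree is 2 — an hourglass — one-sheet hyperboloid; a quadric.
Symmetries: it's symmetric under x → −x, forcing even powers of x; the y ↦ −y reflection is a symmetry, so y appears only in even powers; mirror symmetry z ↦ −z ⇒ only even powers of z.
From the visible intercepts: it misses every integer gridline on the z-axis; among the integer gridlines, it crosses the x-axis at x ∈ {-1, 1}.
The integer polynomial consistent with all of this is the stated p.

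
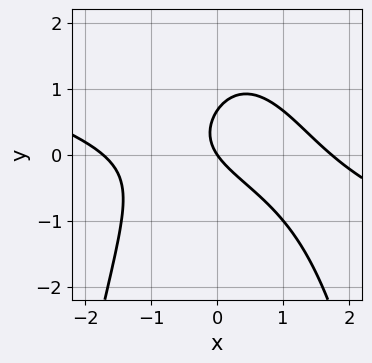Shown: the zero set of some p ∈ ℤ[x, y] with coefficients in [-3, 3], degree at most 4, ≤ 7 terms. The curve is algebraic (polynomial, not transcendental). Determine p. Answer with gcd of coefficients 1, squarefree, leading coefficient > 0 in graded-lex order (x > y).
x^3 + 3*x^2*y + 3*y^2 - 3*x - 2*y

Degree: a generic line meets the curve in up to 3 points, so deg p = 3.
From the visible intercepts: it meets the y-axis at y = 0 (among the integer gridlines); it crosses the x-axis at the gridline x = 0.
Together with the visible shape, these determine p as stated.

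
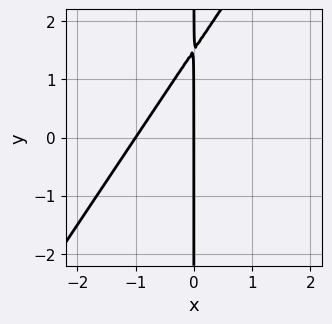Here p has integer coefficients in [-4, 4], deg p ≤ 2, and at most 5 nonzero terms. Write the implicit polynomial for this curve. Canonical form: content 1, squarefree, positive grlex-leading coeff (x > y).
3*x^2 - 2*x*y + 3*x

(a) The degree is 2 — a generic line meets the curve in up to 2 points.
(b) Reading off the gridlines: the visible y-axis segment lies entirely on the curve; the x-axis gridline crossings are at x ∈ {-1, 0}.
(c) Putting this together gives p.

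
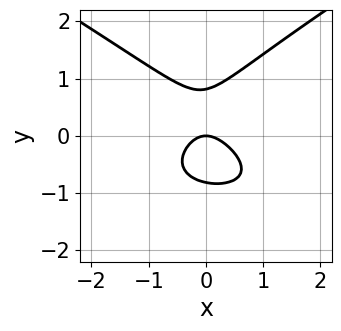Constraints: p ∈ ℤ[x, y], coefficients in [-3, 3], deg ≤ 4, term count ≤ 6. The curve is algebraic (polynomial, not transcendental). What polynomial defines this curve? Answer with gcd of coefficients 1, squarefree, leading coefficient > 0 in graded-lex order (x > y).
x^2*y - 3*y^3 + 3*x^2 + x*y + 2*y

1. Degree: a generic line meets the curve in up to 3 points, so deg p = 3.
2. Against the integer gridlines: one x-axis crossing is at x = 0; it meets the y-axis at y = 0 (among the integer gridlines).
3. Fitting integer coefficients to these (and the overall shape) gives p.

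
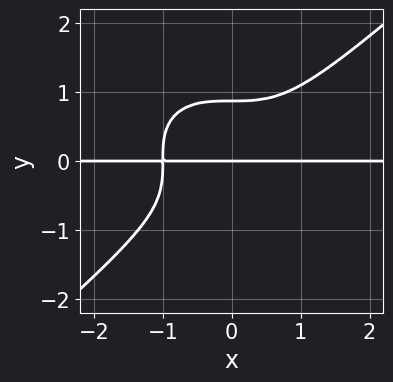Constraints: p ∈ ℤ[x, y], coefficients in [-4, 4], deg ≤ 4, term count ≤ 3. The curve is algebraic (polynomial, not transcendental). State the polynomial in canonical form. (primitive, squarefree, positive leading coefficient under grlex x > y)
2*x^3*y - 3*y^4 + 2*y

(a) Degree: a generic line meets the curve in up to 4 points, so deg p = 4.
(b) Checking where it meets the axes: every point of the x-axis in the box is on the curve; one y-axis crossing is at y = 0.
(c) Matching integer coefficients to the picture gives p.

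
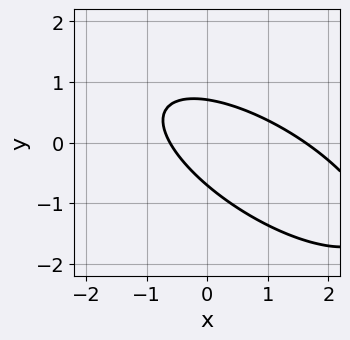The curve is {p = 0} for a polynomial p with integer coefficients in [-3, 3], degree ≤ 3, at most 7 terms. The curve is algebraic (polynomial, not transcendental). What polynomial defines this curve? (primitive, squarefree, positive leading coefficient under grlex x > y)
x^2 + 2*x*y + 2*y^2 - x - 1

First, the degree is 2 — no degree-1 curve has this shape.
Finally, putting this together gives p.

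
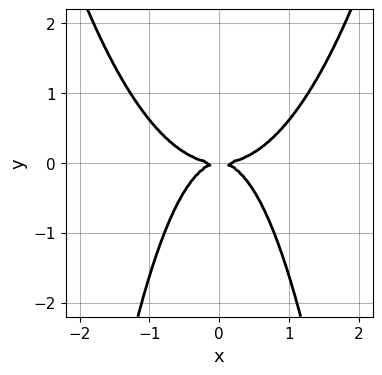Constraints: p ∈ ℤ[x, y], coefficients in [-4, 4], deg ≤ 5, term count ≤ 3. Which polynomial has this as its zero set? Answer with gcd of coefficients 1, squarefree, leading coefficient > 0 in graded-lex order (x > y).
x^4 - x^2*y - y^2

(a) The degree is 4 — no degree-3 curve has this shape.
(b) Symmetries: mirror symmetry x ↦ −x ⇒ only even powers of x.
(c) From the visible intercepts: it meets the x-axis at x = 0 (among the integer gridlines); one y-axis crossing is at y = 0.
(d) Assembling these constraints gives the stated polynomial.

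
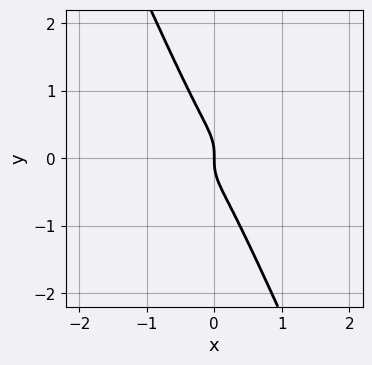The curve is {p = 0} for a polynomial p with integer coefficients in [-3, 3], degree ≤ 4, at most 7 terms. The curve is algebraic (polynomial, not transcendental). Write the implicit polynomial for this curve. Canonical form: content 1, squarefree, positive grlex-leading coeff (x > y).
(a) The degree is 3 — the shape is more complex than any degree-2 curve.
(b) Observable constraints: it crosses the y-axis at the gridline y = 0; it meets the x-axis at x = 0 (among the integer gridlines).
(c) Matching integer coefficients to the picture gives p.

x^3 - 3*x^2*y + 3*x*y^2 + 2*y^3 + x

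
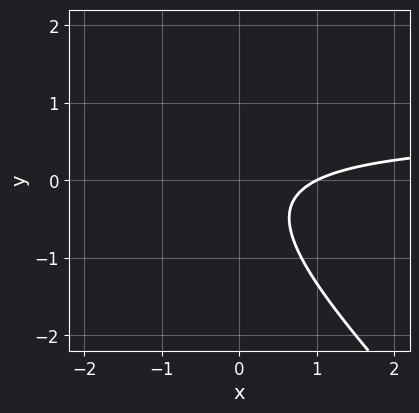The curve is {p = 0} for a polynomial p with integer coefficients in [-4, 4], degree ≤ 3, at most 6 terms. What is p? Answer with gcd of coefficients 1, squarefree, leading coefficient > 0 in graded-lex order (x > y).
3*x*y + 3*y^2 - 2*x + y + 2

(a) The degree is 2 — a generic line meets the curve in up to 2 points.
(b) From the visible intercepts: it meets the x-axis at x = 1 (among the integer gridlines); no y-intercept at any integer in the box.
(c) These observations pin down the coefficients.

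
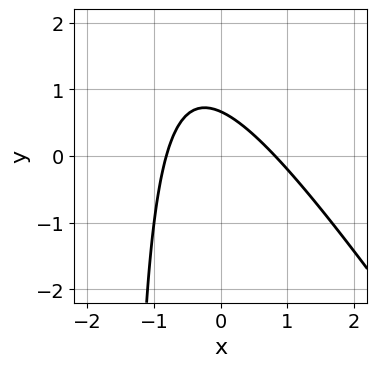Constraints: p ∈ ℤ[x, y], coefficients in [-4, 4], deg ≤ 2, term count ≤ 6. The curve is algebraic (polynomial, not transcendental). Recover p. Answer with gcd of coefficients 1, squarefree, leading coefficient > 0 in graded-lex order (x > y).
(a) The degree is 2 — no degree-1 curve has this shape.
(b) Putting this together gives p.

3*x^2 + 2*x*y + 3*y - 2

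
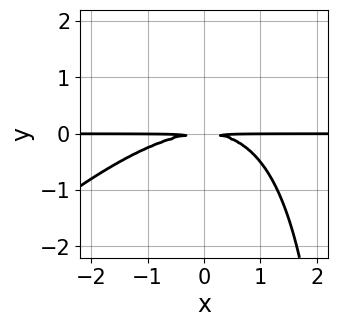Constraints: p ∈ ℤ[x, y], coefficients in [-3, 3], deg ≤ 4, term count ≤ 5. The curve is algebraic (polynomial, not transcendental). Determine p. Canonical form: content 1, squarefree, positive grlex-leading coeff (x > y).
1. The degree is 3 — no degree-2 curve has this shape.
2. Reading off the gridlines: the visible x-axis segment lies entirely on the curve.
3. Matching integer coefficients to the picture gives p.

x^2*y - x*y^2 + 3*y^2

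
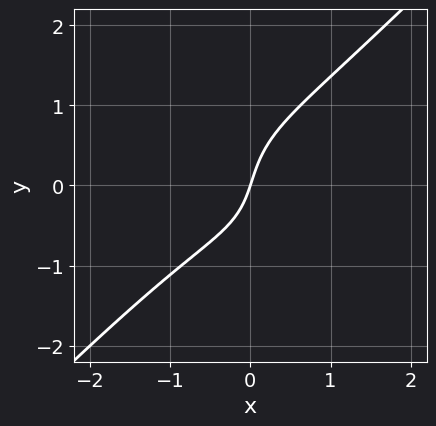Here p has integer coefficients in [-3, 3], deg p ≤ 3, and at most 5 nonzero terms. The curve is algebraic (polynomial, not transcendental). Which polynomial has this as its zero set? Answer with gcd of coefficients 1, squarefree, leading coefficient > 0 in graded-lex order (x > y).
The degree is 3 — a generic line meets the curve in up to 3 points.
From the visible intercepts: it crosses the x-axis at the gridline x = 0; it crosses the y-axis at the gridline y = 0.
Assembling these constraints gives the stated polynomial.

2*x^3 - 2*y^3 + x*y + 3*x - y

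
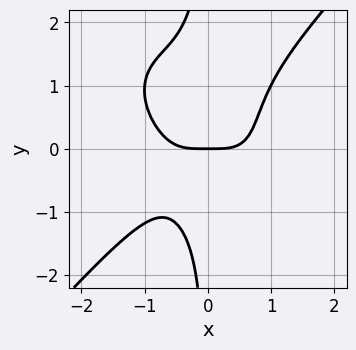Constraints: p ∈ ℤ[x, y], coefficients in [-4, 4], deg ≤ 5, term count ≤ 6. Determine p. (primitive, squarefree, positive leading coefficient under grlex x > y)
The degree is 4 — a generic line meets the curve in up to 4 points.
Against the integer gridlines: it crosses the y-axis at the gridline y = 0; it crosses the x-axis at the gridline x = 0.
Putting this together gives p.

3*x^4 + x^3*y - 3*x*y^3 + 2*x*y^2 - 3*y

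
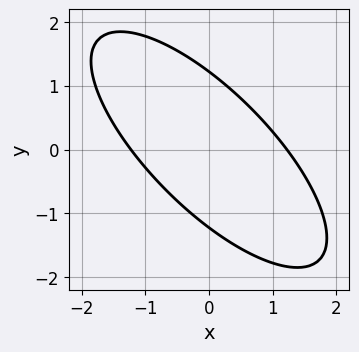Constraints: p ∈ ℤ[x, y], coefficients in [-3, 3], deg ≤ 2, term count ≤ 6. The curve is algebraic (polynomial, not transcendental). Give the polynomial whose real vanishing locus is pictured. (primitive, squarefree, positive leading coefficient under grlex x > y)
2*x^2 + 3*x*y + 2*y^2 - 3

1. Degree: the shape is more complex than any degree-1 curve, so deg p = 2.
2. The integer polynomial consistent with all of this is the stated p.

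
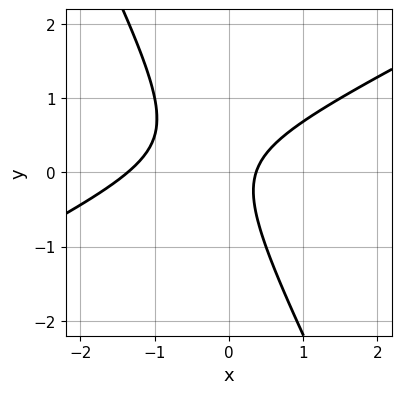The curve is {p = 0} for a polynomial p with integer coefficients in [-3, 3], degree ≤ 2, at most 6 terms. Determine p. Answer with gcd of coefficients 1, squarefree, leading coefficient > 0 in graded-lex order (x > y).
2*x^2 - 3*x*y - 2*y^2 + 2*x - 1

First, deg p = 2. No degree-1 curve has this shape.
Then, observable constraints: no y-intercept at any integer in the box.
Finally, together with the visible shape, these determine p as stated.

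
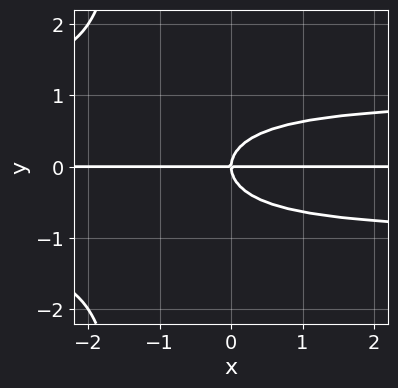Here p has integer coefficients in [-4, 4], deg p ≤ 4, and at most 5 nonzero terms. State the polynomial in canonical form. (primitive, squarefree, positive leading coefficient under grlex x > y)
2*x*y^3 + 3*y^3 - 2*x*y

1. The degree is 4 — the shape is more complex than any degree-3 curve.
2. From the axis intercepts and sections: every point of the x-axis in the box is on the curve; one y-axis crossing is at y = 0.
3. Together with the visible shape, these determine p as stated.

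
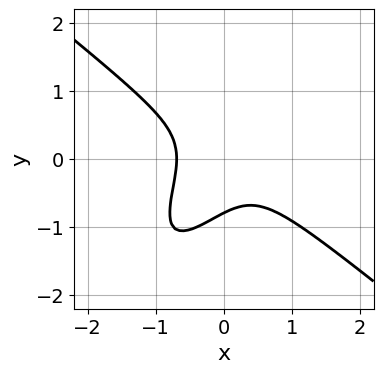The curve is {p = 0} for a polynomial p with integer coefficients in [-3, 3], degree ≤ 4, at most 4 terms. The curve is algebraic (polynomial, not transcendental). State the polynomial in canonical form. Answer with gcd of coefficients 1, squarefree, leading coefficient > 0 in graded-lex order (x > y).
The degree is 3 — no degree-2 curve has this shape.
Matching integer coefficients to the picture gives p.

3*x^3 - 3*x*y^2 + 2*y^3 + 1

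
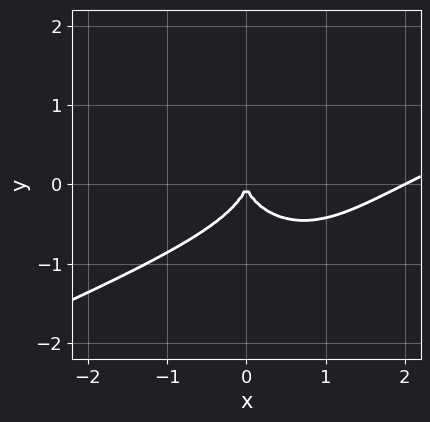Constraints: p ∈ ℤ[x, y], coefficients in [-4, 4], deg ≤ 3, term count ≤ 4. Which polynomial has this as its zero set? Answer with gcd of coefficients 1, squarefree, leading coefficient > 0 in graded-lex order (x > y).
1. Degree: the shape is more complex than any degree-2 curve, so deg p = 3.
2. Against the integer gridlines: it meets the y-axis at y = 0 (among the integer gridlines); among the integer gridlines, it crosses the x-axis at x ∈ {0, 2}.
3. Matching integer coefficients to the picture gives p.

x^3 - 2*x^2*y - 2*y^3 - 2*x^2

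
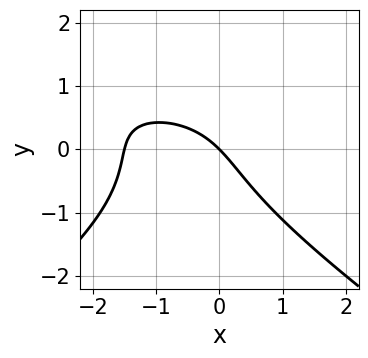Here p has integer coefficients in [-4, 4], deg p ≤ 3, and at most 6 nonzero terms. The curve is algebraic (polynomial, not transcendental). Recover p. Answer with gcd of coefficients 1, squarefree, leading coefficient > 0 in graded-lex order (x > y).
x^2*y - 2*y^3 - 2*x^2 - 3*x - 3*y

First, the degree is 3 — a generic line meets the curve in up to 3 points.
Then, against the integer gridlines: one x-axis crossing is at x = 0; it meets the y-axis at y = 0 (among the integer gridlines).
Finally, fitting integer coefficients to these (and the overall shape) gives p.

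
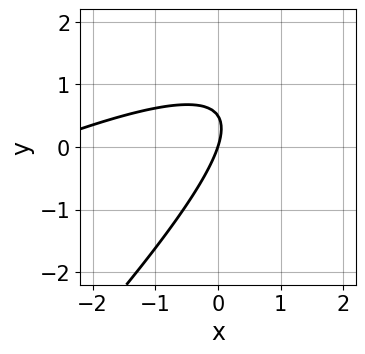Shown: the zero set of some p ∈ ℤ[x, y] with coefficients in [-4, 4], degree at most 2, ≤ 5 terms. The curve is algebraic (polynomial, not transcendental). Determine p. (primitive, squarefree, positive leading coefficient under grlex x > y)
(a) deg p = 2. A generic line meets the curve in up to 2 points.
(b) From the axis intercepts and sections: it meets the y-axis at y = 0 (among the integer gridlines); it crosses the x-axis at the gridline x = 0.
(c) Fitting integer coefficients to these (and the overall shape) gives p.

x^2 - 3*x*y + 2*y^2 + 3*x - y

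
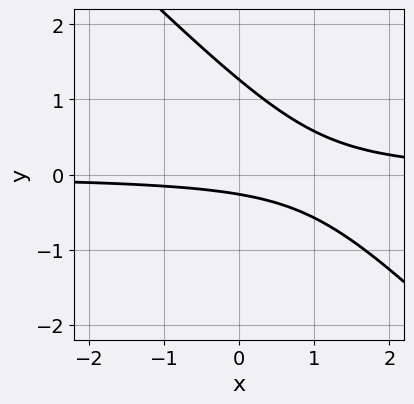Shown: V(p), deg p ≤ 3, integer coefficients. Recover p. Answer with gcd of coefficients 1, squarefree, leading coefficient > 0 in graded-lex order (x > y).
1. Degree: a generic line meets the curve in up to 2 points, so deg p = 2.
2. Reading off the gridlines: the curve avoids every integer x-axis point in the box.
3. These observations pin down the coefficients.

3*x*y + 3*y^2 - 3*y - 1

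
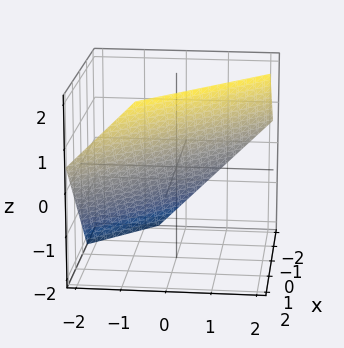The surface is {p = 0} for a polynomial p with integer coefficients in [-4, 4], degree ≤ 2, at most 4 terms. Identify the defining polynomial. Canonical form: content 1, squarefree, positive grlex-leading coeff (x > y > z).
3*x + 3*y - 3*z + 2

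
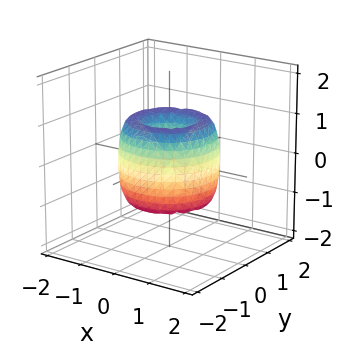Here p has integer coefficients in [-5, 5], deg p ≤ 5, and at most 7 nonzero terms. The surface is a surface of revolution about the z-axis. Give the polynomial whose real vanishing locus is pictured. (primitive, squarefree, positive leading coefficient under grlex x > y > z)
2*x^4 + 4*x^2*y^2 + 2*y^4 - 3*x^2 - 3*y^2 + z^2

1. deg p = 4. No degree-3 surface has this shape.
2. Symmetries: every cross-section ⟂ z is a circle, so x, y appear only via x² + y².
3. Reading off the gridlines: a circular section at z = 0 has radius between 1 and 2; it crosses the y-axis at the gridline y = 0; it meets the x-axis at x = 0 (among the integer gridlines).
4. The integer polynomial consistent with all of this is the stated p.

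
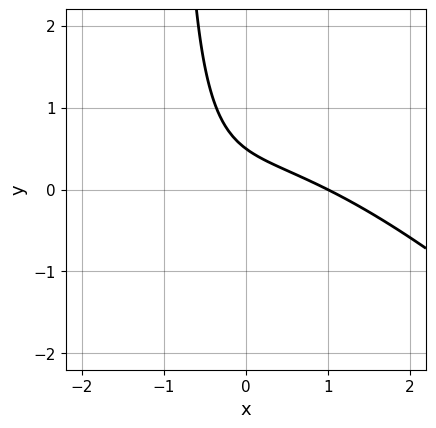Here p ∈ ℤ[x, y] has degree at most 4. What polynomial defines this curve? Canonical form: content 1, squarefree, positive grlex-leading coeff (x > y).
x^3 + x^2*y + 3*x*y + 2*y - 1

deg p = 3.
Against the integer gridlines: it meets the x-axis at x = 1 (among the integer gridlines).
Solving for integer coefficients yields p as stated.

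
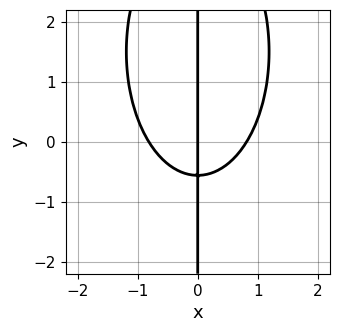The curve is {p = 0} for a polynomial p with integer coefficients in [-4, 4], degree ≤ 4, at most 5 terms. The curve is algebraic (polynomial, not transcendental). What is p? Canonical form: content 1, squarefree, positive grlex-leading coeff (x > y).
1. Degree: no degree-2 curve has this shape, so deg p = 3.
2. Observable constraints: it meets the x-axis at x = 0 (among the integer gridlines); the visible y-axis segment lies entirely on the curve.
3. Together with the visible shape, these determine p as stated.

3*x^3 + x*y^2 - 3*x*y - 2*x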